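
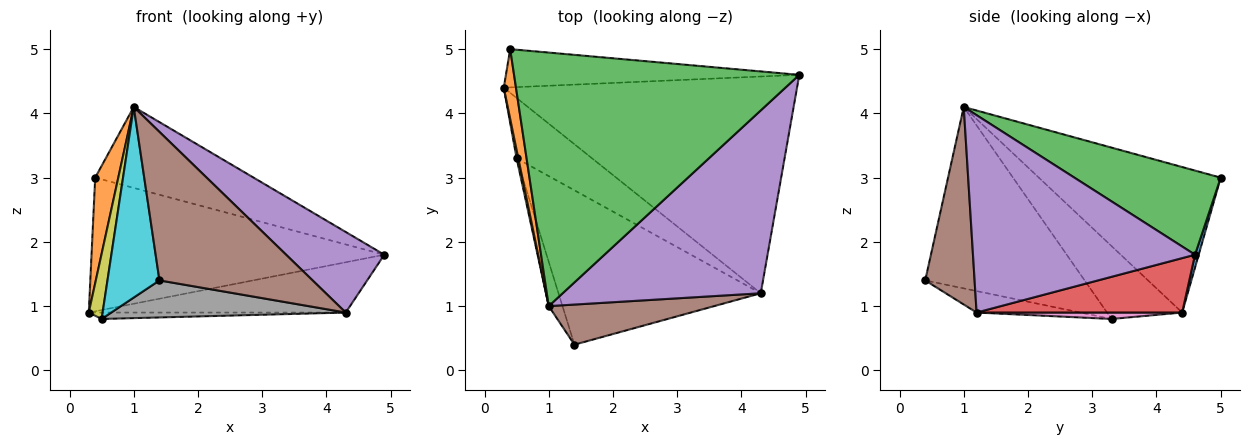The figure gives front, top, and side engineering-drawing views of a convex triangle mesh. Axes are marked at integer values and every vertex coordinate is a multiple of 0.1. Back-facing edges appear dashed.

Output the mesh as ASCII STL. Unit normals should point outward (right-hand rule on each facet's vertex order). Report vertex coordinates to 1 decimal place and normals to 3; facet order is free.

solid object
 facet normal 0.012 0.961 -0.275
  outer loop
   vertex 0.4 5.0 3.0
   vertex 4.9 4.6 1.8
   vertex 0.3 4.4 0.9
  endloop
 endfacet
 facet normal -0.989 -0.125 0.083
  outer loop
   vertex 0.4 5.0 3.0
   vertex 0.3 4.4 0.9
   vertex 1.0 1.0 4.1
  endloop
 endfacet
 facet normal 0.271 0.293 0.917
  outer loop
   vertex 0.4 5.0 3.0
   vertex 1.0 1.0 4.1
   vertex 4.9 4.6 1.8
  endloop
 endfacet
 facet normal 0.178 0.222 -0.959
  outer loop
   vertex 4.3 1.2 0.9
   vertex 0.3 4.4 0.9
   vertex 4.9 4.6 1.8
  endloop
 endfacet
 facet normal 0.674 -0.298 0.676
  outer loop
   vertex 4.3 1.2 0.9
   vertex 4.9 4.6 1.8
   vertex 1.0 1.0 4.1
  endloop
 endfacet
 facet normal 0.297 -0.922 0.249
  outer loop
   vertex 4.3 1.2 0.9
   vertex 1.0 1.0 4.1
   vertex 1.4 0.4 1.4
  endloop
 endfacet
 facet normal 0.084 0.105 -0.991
  outer loop
   vertex 0.5 3.3 0.8
   vertex 0.3 4.4 0.9
   vertex 4.3 1.2 0.9
  endloop
 endfacet
 facet normal -0.103 -0.232 -0.967
  outer loop
   vertex 0.5 3.3 0.8
   vertex 4.3 1.2 0.9
   vertex 1.4 0.4 1.4
  endloop
 endfacet
 facet normal -0.983 -0.181 0.023
  outer loop
   vertex 0.5 3.3 0.8
   vertex 1.0 1.0 4.1
   vertex 0.3 4.4 0.9
  endloop
 endfacet
 facet normal -0.948 -0.309 -0.072
  outer loop
   vertex 0.5 3.3 0.8
   vertex 1.4 0.4 1.4
   vertex 1.0 1.0 4.1
  endloop
 endfacet
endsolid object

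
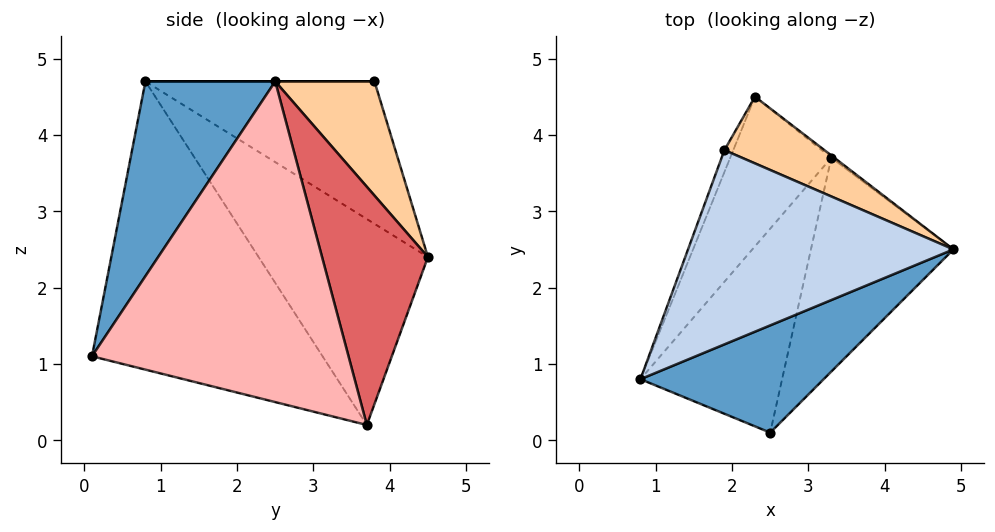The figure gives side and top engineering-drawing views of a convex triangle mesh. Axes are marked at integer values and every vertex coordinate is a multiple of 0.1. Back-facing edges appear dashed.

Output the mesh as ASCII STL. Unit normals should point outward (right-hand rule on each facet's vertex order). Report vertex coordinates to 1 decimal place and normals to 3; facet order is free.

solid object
 facet normal 0.360 -0.869 0.339
  outer loop
   vertex 2.5 0.1 1.1
   vertex 4.9 2.5 4.7
   vertex 0.8 0.8 4.7
  endloop
 endfacet
 facet normal 0.000 0.000 1.000
  outer loop
   vertex 1.9 3.8 4.7
   vertex 0.8 0.8 4.7
   vertex 4.9 2.5 4.7
  endloop
 endfacet
 facet normal -0.937 0.344 -0.058
  outer loop
   vertex 1.9 3.8 4.7
   vertex 2.3 4.5 2.4
   vertex 0.8 0.8 4.7
  endloop
 endfacet
 facet normal 0.375 0.866 0.329
  outer loop
   vertex 1.9 3.8 4.7
   vertex 4.9 2.5 4.7
   vertex 2.3 4.5 2.4
  endloop
 endfacet
 facet normal -0.894 0.090 -0.439
  outer loop
   vertex 3.3 3.7 0.2
   vertex 0.8 0.8 4.7
   vertex 2.3 4.5 2.4
  endloop
 endfacet
 facet normal -0.894 0.089 -0.439
  outer loop
   vertex 3.3 3.7 0.2
   vertex 2.5 0.1 1.1
   vertex 0.8 0.8 4.7
  endloop
 endfacet
 facet normal 0.614 0.789 -0.008
  outer loop
   vertex 3.3 3.7 0.2
   vertex 2.3 4.5 2.4
   vertex 4.9 2.5 4.7
  endloop
 endfacet
 facet normal 0.874 -0.291 -0.389
  outer loop
   vertex 3.3 3.7 0.2
   vertex 4.9 2.5 4.7
   vertex 2.5 0.1 1.1
  endloop
 endfacet
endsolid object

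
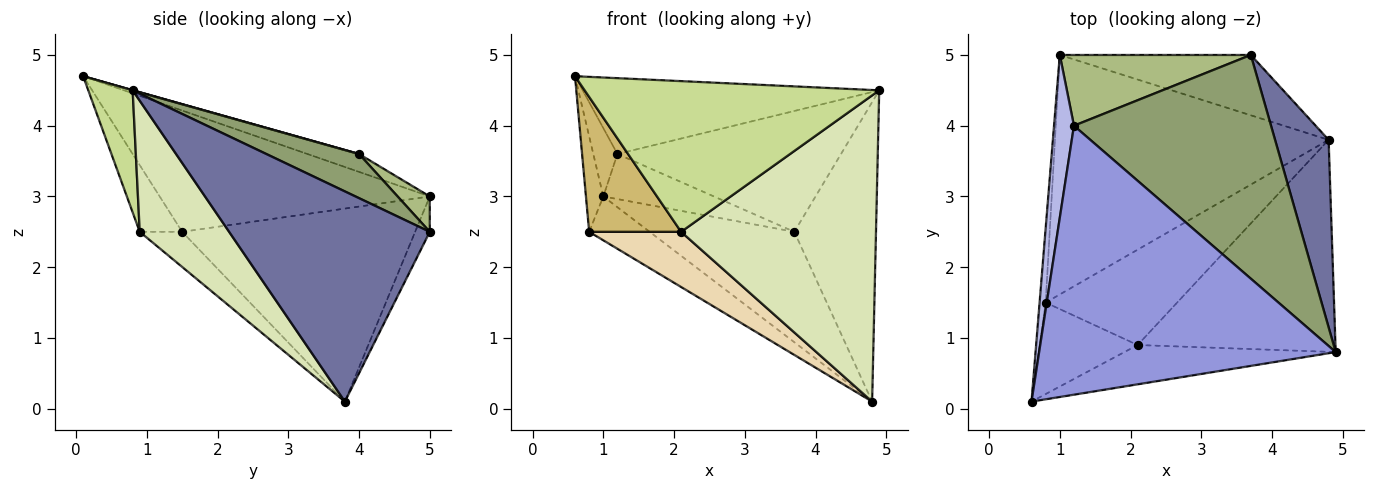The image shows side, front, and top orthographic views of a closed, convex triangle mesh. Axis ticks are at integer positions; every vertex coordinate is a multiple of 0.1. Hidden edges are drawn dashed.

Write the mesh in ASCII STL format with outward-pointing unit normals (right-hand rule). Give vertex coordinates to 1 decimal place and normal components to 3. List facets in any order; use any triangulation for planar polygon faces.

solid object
 facet normal 0.901 0.367 0.230
  outer loop
   vertex 3.7 5.0 2.5
   vertex 4.9 0.8 4.5
   vertex 4.8 3.8 0.1
  endloop
 endfacet
 facet normal -0.088 0.874 -0.478
  outer loop
   vertex 3.7 5.0 2.5
   vertex 4.8 3.8 0.1
   vertex 1.0 5.0 3.0
  endloop
 endfacet
 facet normal 0.001 0.271 0.962
  outer loop
   vertex 1.2 4.0 3.6
   vertex 0.6 0.1 4.7
   vertex 4.9 0.8 4.5
  endloop
 endfacet
 facet normal -0.638 0.298 0.710
  outer loop
   vertex 1.2 4.0 3.6
   vertex 1.0 5.0 3.0
   vertex 0.6 0.1 4.7
  endloop
 endfacet
 facet normal 0.193 0.466 0.863
  outer loop
   vertex 1.2 4.0 3.6
   vertex 4.9 0.8 4.5
   vertex 3.7 5.0 2.5
  endloop
 endfacet
 facet normal 0.154 0.531 0.833
  outer loop
   vertex 1.2 4.0 3.6
   vertex 3.7 5.0 2.5
   vertex 1.0 5.0 3.0
  endloop
 endfacet
 facet normal 0.144 -0.957 -0.250
  outer loop
   vertex 2.1 0.9 2.5
   vertex 4.9 0.8 4.5
   vertex 0.6 0.1 4.7
  endloop
 endfacet
 facet normal 0.353 -0.769 -0.533
  outer loop
   vertex 2.1 0.9 2.5
   vertex 4.8 3.8 0.1
   vertex 4.9 0.8 4.5
  endloop
 endfacet
 facet normal -0.997 0.064 -0.050
  outer loop
   vertex 0.8 1.5 2.5
   vertex 0.6 0.1 4.7
   vertex 1.0 5.0 3.0
  endloop
 endfacet
 facet normal -0.357 -0.773 -0.524
  outer loop
   vertex 0.8 1.5 2.5
   vertex 2.1 0.9 2.5
   vertex 0.6 0.1 4.7
  endloop
 endfacet
 facet normal -0.570 0.148 -0.808
  outer loop
   vertex 0.8 1.5 2.5
   vertex 1.0 5.0 3.0
   vertex 4.8 3.8 0.1
  endloop
 endfacet
 facet normal -0.225 -0.488 -0.843
  outer loop
   vertex 0.8 1.5 2.5
   vertex 4.8 3.8 0.1
   vertex 2.1 0.9 2.5
  endloop
 endfacet
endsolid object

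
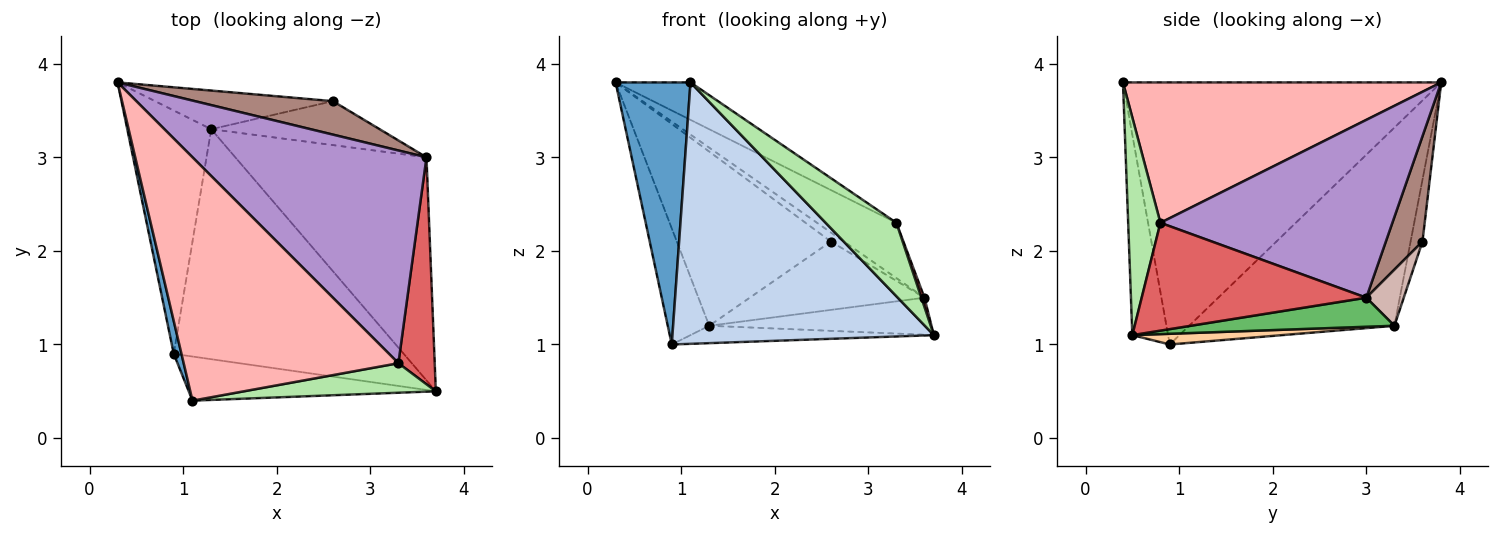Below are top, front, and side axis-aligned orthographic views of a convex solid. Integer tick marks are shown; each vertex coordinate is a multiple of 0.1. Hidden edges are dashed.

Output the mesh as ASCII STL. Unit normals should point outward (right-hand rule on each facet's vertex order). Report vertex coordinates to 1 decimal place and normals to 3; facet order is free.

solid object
 facet normal -0.973 -0.229 0.029
  outer loop
   vertex 0.9 0.9 1.0
   vertex 1.1 0.4 3.8
   vertex 0.3 3.8 3.8
  endloop
 endfacet
 facet normal -0.134 -0.977 -0.165
  outer loop
   vertex 0.9 0.9 1.0
   vertex 3.7 0.5 1.1
   vertex 1.1 0.4 3.8
  endloop
 endfacet
 facet normal -0.905 0.183 -0.383
  outer loop
   vertex 1.3 3.3 1.2
   vertex 0.9 0.9 1.0
   vertex 0.3 3.8 3.8
  endloop
 endfacet
 facet normal 0.046 0.075 -0.996
  outer loop
   vertex 1.3 3.3 1.2
   vertex 3.7 0.5 1.1
   vertex 0.9 0.9 1.0
  endloop
 endfacet
 facet normal 0.148 0.162 -0.976
  outer loop
   vertex 3.6 3.0 1.5
   vertex 3.7 0.5 1.1
   vertex 1.3 3.3 1.2
  endloop
 endfacet
 facet normal 0.390 -0.855 0.343
  outer loop
   vertex 3.3 0.8 2.3
   vertex 1.1 0.4 3.8
   vertex 3.7 0.5 1.1
  endloop
 endfacet
 facet normal 0.948 -0.013 0.319
  outer loop
   vertex 3.3 0.8 2.3
   vertex 3.7 0.5 1.1
   vertex 3.6 3.0 1.5
  endloop
 endfacet
 facet normal 0.543 0.128 0.830
  outer loop
   vertex 3.3 0.8 2.3
   vertex 0.3 3.8 3.8
   vertex 1.1 0.4 3.8
  endloop
 endfacet
 facet normal 0.593 0.203 0.780
  outer loop
   vertex 3.3 0.8 2.3
   vertex 3.6 3.0 1.5
   vertex 0.3 3.8 3.8
  endloop
 endfacet
 facet normal -0.075 0.973 -0.216
  outer loop
   vertex 2.6 3.6 2.1
   vertex 1.3 3.3 1.2
   vertex 0.3 3.8 3.8
  endloop
 endfacet
 facet normal 0.593 0.211 0.777
  outer loop
   vertex 2.6 3.6 2.1
   vertex 0.3 3.8 3.8
   vertex 3.6 3.0 1.5
  endloop
 endfacet
 facet normal 0.177 0.828 -0.532
  outer loop
   vertex 2.6 3.6 2.1
   vertex 3.6 3.0 1.5
   vertex 1.3 3.3 1.2
  endloop
 endfacet
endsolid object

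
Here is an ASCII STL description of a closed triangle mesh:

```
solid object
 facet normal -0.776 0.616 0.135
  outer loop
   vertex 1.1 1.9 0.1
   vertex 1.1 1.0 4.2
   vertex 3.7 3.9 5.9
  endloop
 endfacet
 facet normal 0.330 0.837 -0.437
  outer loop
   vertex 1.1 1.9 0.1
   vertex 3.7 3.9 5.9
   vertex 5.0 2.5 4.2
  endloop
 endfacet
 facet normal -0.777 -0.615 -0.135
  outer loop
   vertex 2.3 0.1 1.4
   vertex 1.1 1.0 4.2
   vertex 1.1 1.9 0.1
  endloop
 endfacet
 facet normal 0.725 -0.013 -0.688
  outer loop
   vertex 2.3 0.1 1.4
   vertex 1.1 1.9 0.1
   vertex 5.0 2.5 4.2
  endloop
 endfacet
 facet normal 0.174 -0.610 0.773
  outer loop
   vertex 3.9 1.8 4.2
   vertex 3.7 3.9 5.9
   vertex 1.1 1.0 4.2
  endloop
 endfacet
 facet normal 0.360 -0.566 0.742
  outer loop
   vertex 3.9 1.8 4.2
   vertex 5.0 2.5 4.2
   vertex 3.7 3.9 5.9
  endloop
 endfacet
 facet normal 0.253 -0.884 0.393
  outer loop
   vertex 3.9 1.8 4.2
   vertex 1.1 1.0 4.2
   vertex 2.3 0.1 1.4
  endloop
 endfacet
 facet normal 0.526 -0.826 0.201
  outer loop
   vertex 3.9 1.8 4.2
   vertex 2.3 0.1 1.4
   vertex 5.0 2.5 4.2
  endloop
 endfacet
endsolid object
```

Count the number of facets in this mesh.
8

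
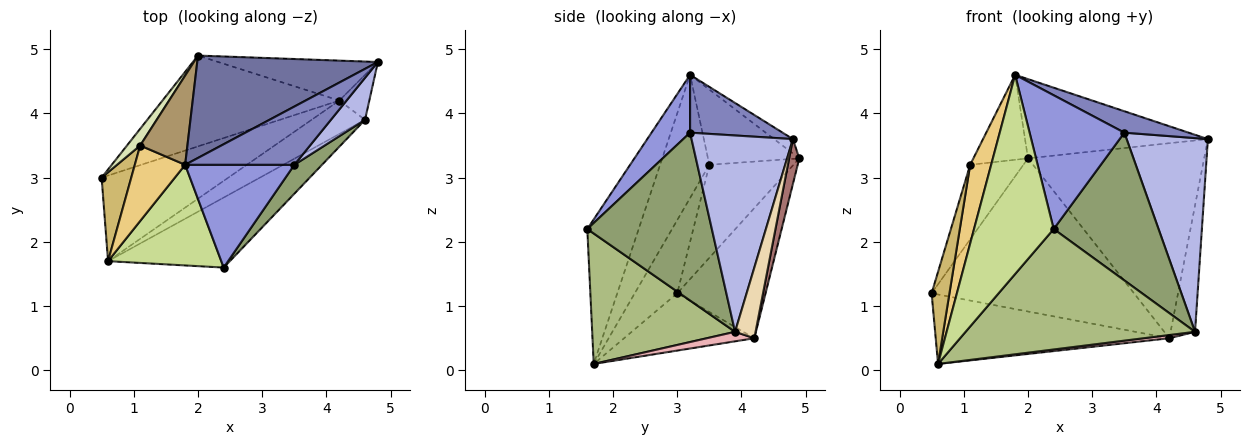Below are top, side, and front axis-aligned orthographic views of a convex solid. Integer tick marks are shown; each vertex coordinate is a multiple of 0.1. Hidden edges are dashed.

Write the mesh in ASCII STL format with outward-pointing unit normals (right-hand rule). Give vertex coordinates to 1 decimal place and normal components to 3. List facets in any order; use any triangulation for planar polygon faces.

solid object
 facet normal -0.063 0.611 0.789
  outer loop
   vertex 2.0 4.9 3.3
   vertex 1.8 3.2 4.6
   vertex 4.8 4.8 3.6
  endloop
 endfacet
 facet normal 0.445 -0.309 0.841
  outer loop
   vertex 3.5 3.2 3.7
   vertex 4.8 4.8 3.6
   vertex 1.8 3.2 4.6
  endloop
 endfacet
 facet normal 0.307 -0.755 0.580
  outer loop
   vertex 3.5 3.2 3.7
   vertex 1.8 3.2 4.6
   vertex 2.4 1.6 2.2
  endloop
 endfacet
 facet normal 0.773 -0.620 0.134
  outer loop
   vertex 3.5 3.2 3.7
   vertex 4.6 3.9 0.6
   vertex 4.8 4.8 3.6
  endloop
 endfacet
 facet normal 0.759 -0.639 0.125
  outer loop
   vertex 3.5 3.2 3.7
   vertex 2.4 1.6 2.2
   vertex 4.6 3.9 0.6
  endloop
 endfacet
 facet normal 0.474 -0.761 -0.443
  outer loop
   vertex 0.6 1.7 0.1
   vertex 4.6 3.9 0.6
   vertex 2.4 1.6 2.2
  endloop
 endfacet
 facet normal -0.499 -0.773 0.391
  outer loop
   vertex 0.6 1.7 0.1
   vertex 2.4 1.6 2.2
   vertex 1.8 3.2 4.6
  endloop
 endfacet
 facet normal -0.839 0.531 0.119
  outer loop
   vertex 1.1 3.5 3.2
   vertex 2.0 4.9 3.3
   vertex 0.5 3.0 1.2
  endloop
 endfacet
 facet normal -0.755 0.452 0.475
  outer loop
   vertex 1.1 3.5 3.2
   vertex 1.8 3.2 4.6
   vertex 2.0 4.9 3.3
  endloop
 endfacet
 facet normal -0.864 -0.362 0.350
  outer loop
   vertex 1.1 3.5 3.2
   vertex 0.5 3.0 1.2
   vertex 0.6 1.7 0.1
  endloop
 endfacet
 facet normal -0.861 -0.367 0.352
  outer loop
   vertex 1.1 3.5 3.2
   vertex 0.6 1.7 0.1
   vertex 1.8 3.2 4.6
  endloop
 endfacet
 facet normal 0.620 0.739 -0.263
  outer loop
   vertex 4.2 4.2 0.5
   vertex 4.8 4.8 3.6
   vertex 4.6 3.9 0.6
  endloop
 endfacet
 facet normal 0.056 0.978 -0.200
  outer loop
   vertex 4.2 4.2 0.5
   vertex 2.0 4.9 3.3
   vertex 4.8 4.8 3.6
  endloop
 endfacet
 facet normal -0.352 0.805 -0.477
  outer loop
   vertex 4.2 4.2 0.5
   vertex 0.5 3.0 1.2
   vertex 2.0 4.9 3.3
  endloop
 endfacet
 facet normal -0.331 0.594 -0.733
  outer loop
   vertex 4.2 4.2 0.5
   vertex 0.6 1.7 0.1
   vertex 0.5 3.0 1.2
  endloop
 endfacet
 facet normal 0.174 -0.094 -0.980
  outer loop
   vertex 4.2 4.2 0.5
   vertex 4.6 3.9 0.6
   vertex 0.6 1.7 0.1
  endloop
 endfacet
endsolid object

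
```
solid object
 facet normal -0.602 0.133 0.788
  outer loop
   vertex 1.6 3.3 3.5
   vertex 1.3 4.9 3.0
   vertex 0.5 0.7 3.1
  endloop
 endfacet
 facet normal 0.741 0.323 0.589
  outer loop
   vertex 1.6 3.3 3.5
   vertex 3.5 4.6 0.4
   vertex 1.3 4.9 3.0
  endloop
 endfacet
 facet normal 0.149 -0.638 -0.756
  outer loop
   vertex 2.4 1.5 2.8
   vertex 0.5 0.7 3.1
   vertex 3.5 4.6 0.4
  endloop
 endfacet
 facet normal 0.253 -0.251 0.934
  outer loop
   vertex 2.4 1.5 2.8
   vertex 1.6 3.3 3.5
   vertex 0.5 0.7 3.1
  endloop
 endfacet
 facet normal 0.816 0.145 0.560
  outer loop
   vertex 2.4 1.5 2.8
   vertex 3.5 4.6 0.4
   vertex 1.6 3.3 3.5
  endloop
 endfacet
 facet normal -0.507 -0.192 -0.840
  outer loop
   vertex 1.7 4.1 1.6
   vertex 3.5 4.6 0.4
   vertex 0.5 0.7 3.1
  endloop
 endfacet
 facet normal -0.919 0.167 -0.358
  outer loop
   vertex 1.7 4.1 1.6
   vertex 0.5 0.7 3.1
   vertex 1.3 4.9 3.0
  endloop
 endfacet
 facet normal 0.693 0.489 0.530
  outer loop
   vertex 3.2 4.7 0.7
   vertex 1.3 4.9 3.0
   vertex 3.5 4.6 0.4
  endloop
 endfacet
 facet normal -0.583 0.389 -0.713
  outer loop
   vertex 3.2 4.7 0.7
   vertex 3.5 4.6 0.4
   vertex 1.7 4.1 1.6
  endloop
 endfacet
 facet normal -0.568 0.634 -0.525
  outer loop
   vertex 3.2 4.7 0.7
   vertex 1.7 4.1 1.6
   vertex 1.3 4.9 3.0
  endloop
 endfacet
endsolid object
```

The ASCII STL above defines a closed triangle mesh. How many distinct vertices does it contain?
7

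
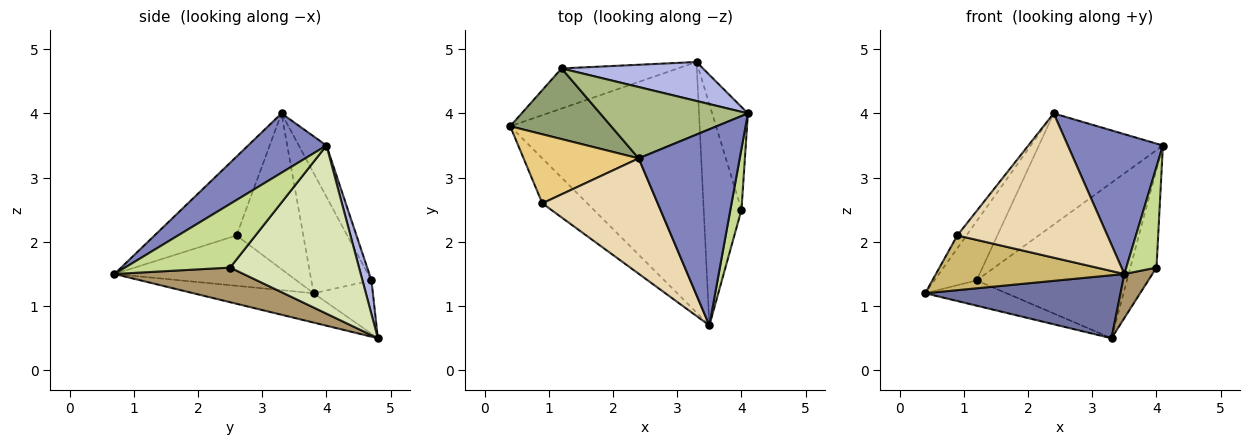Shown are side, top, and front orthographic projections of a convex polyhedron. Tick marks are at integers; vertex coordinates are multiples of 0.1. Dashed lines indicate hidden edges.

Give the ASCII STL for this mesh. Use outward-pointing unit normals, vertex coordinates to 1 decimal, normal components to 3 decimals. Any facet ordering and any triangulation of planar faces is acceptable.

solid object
 facet normal -0.148 -0.241 -0.959
  outer loop
   vertex 3.3 4.8 0.5
   vertex 3.5 0.7 1.5
   vertex 0.4 3.8 1.2
  endloop
 endfacet
 facet normal 0.432 -0.524 0.735
  outer loop
   vertex 2.4 3.3 4.0
   vertex 3.5 0.7 1.5
   vertex 4.1 4.0 3.5
  endloop
 endfacet
 facet normal -0.362 0.497 -0.789
  outer loop
   vertex 1.2 4.7 1.4
   vertex 3.3 4.8 0.5
   vertex 0.4 3.8 1.2
  endloop
 endfacet
 facet normal 0.058 0.968 0.243
  outer loop
   vertex 1.2 4.7 1.4
   vertex 4.1 4.0 3.5
   vertex 3.3 4.8 0.5
  endloop
 endfacet
 facet normal -0.674 0.474 0.566
  outer loop
   vertex 1.2 4.7 1.4
   vertex 0.4 3.8 1.2
   vertex 2.4 3.3 4.0
  endloop
 endfacet
 facet normal -0.185 0.827 0.531
  outer loop
   vertex 1.2 4.7 1.4
   vertex 2.4 3.3 4.0
   vertex 4.1 4.0 3.5
  endloop
 endfacet
 facet normal 0.948 -0.272 0.165
  outer loop
   vertex 4.0 2.5 1.6
   vertex 4.1 4.0 3.5
   vertex 3.5 0.7 1.5
  endloop
 endfacet
 facet normal 0.959 0.194 -0.204
  outer loop
   vertex 4.0 2.5 1.6
   vertex 3.3 4.8 0.5
   vertex 4.1 4.0 3.5
  endloop
 endfacet
 facet normal 0.669 -0.145 -0.729
  outer loop
   vertex 4.0 2.5 1.6
   vertex 3.5 0.7 1.5
   vertex 3.3 4.8 0.5
  endloop
 endfacet
 facet normal -0.580 -0.630 -0.517
  outer loop
   vertex 0.9 2.6 2.1
   vertex 0.4 3.8 1.2
   vertex 3.5 0.7 1.5
  endloop
 endfacet
 facet normal -0.799 0.110 0.591
  outer loop
   vertex 0.9 2.6 2.1
   vertex 2.4 3.3 4.0
   vertex 0.4 3.8 1.2
  endloop
 endfacet
 facet normal -0.392 -0.718 0.574
  outer loop
   vertex 0.9 2.6 2.1
   vertex 3.5 0.7 1.5
   vertex 2.4 3.3 4.0
  endloop
 endfacet
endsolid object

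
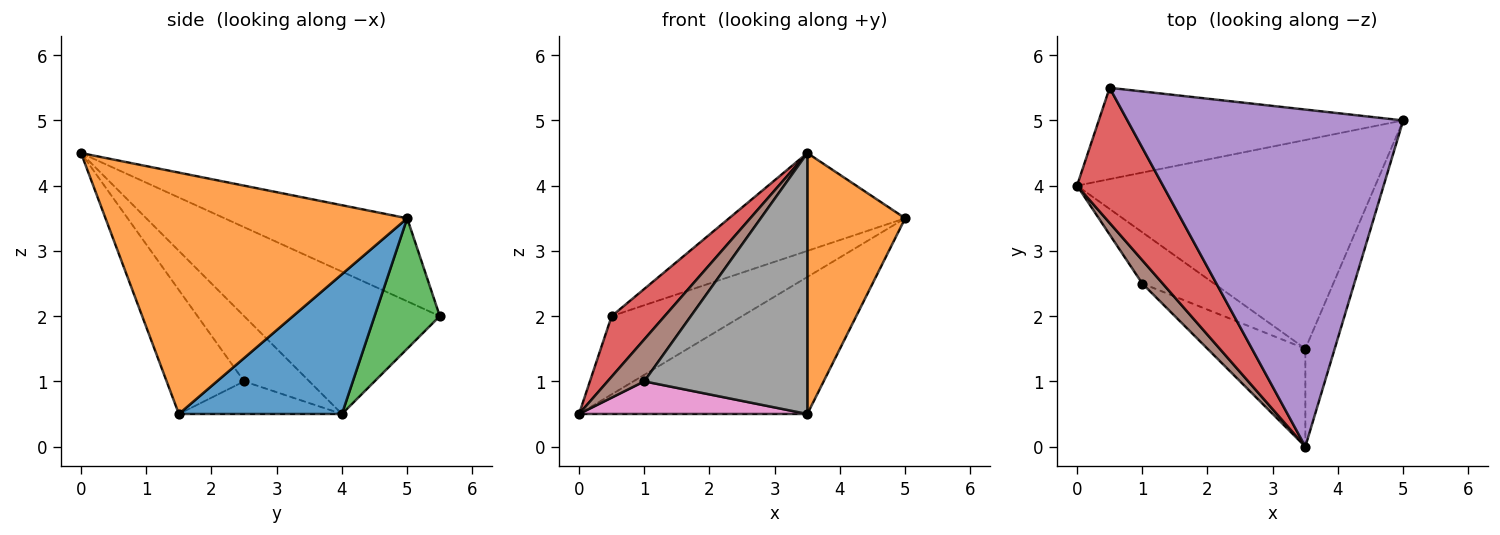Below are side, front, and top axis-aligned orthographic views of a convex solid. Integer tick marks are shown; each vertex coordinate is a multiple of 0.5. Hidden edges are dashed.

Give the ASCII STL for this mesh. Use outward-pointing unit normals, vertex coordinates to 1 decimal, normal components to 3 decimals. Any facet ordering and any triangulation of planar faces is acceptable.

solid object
 facet normal 0.365 0.511 -0.778
  outer loop
   vertex 3.5 1.5 0.5
   vertex 0.0 4.0 0.5
   vertex 5.0 5.0 3.5
  endloop
 endfacet
 facet normal 0.945 -0.306 -0.115
  outer loop
   vertex 3.5 1.5 0.5
   vertex 5.0 5.0 3.5
   vertex 3.5 0.0 4.5
  endloop
 endfacet
 facet normal 0.309 0.619 -0.722
  outer loop
   vertex 0.5 5.5 2.0
   vertex 5.0 5.0 3.5
   vertex 0.0 4.0 0.5
  endloop
 endfacet
 facet normal -0.834 -0.226 0.504
  outer loop
   vertex 0.5 5.5 2.0
   vertex 0.0 4.0 0.5
   vertex 3.5 0.0 4.5
  endloop
 endfacet
 facet normal -0.278 0.268 0.923
  outer loop
   vertex 0.5 5.5 2.0
   vertex 3.5 0.0 4.5
   vertex 5.0 5.0 3.5
  endloop
 endfacet
 facet normal -0.841 -0.473 0.263
  outer loop
   vertex 1.0 2.5 1.0
   vertex 3.5 0.0 4.5
   vertex 0.0 4.0 0.5
  endloop
 endfacet
 facet normal -0.358 -0.501 -0.788
  outer loop
   vertex 1.0 2.5 1.0
   vertex 0.0 4.0 0.5
   vertex 3.5 1.5 0.5
  endloop
 endfacet
 facet normal -0.406 -0.856 -0.321
  outer loop
   vertex 1.0 2.5 1.0
   vertex 3.5 1.5 0.5
   vertex 3.5 0.0 4.5
  endloop
 endfacet
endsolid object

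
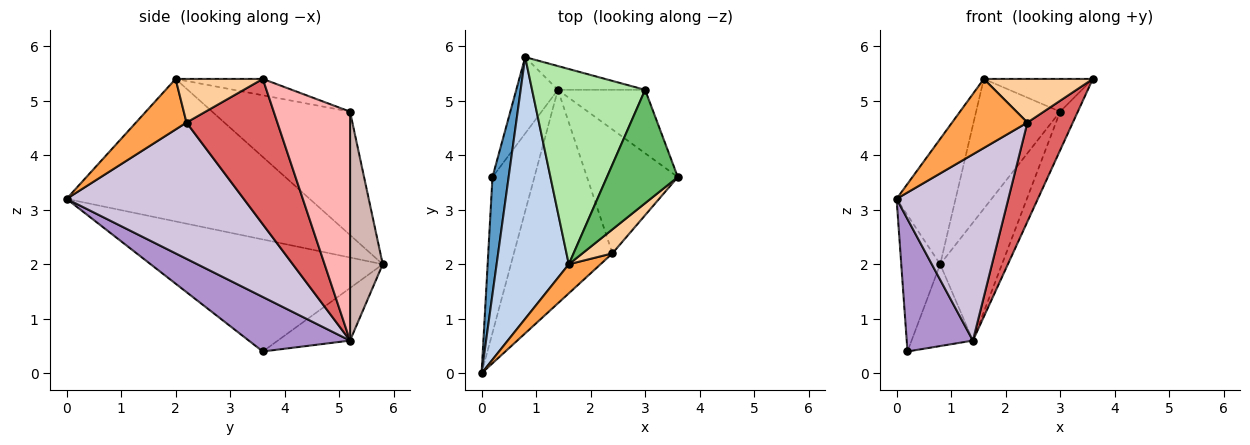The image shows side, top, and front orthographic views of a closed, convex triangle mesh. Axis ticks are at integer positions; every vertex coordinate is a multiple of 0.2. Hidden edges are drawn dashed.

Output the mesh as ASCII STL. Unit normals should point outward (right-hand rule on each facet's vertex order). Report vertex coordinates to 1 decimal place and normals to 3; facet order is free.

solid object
 facet normal -0.976 0.164 0.141
  outer loop
   vertex 0.2 3.6 0.4
   vertex 0.0 0.0 3.2
   vertex 0.8 5.8 2.0
  endloop
 endfacet
 facet normal -0.872 0.212 0.442
  outer loop
   vertex 1.6 2.0 5.4
   vertex 0.8 5.8 2.0
   vertex 0.0 0.0 3.2
  endloop
 endfacet
 facet normal 0.526 -0.784 0.330
  outer loop
   vertex 2.4 2.2 4.6
   vertex 1.6 2.0 5.4
   vertex 0.0 0.0 3.2
  endloop
 endfacet
 facet normal 0.574 -0.717 0.395
  outer loop
   vertex 2.4 2.2 4.6
   vertex 3.6 3.6 5.4
   vertex 1.6 2.0 5.4
  endloop
 endfacet
 facet normal -0.216 0.271 0.938
  outer loop
   vertex 3.0 5.2 4.8
   vertex 1.6 2.0 5.4
   vertex 3.6 3.6 5.4
  endloop
 endfacet
 facet normal -0.673 0.410 0.616
  outer loop
   vertex 3.0 5.2 4.8
   vertex 0.8 5.8 2.0
   vertex 1.6 2.0 5.4
  endloop
 endfacet
 facet normal 0.781 -0.390 -0.488
  outer loop
   vertex 1.4 5.2 0.6
   vertex 3.6 3.6 5.4
   vertex 2.4 2.2 4.6
  endloop
 endfacet
 facet normal 0.913 0.212 -0.348
  outer loop
   vertex 1.4 5.2 0.6
   vertex 3.0 5.2 4.8
   vertex 3.6 3.6 5.4
  endloop
 endfacet
 facet normal 0.704 -0.460 -0.541
  outer loop
   vertex 1.4 5.2 0.6
   vertex 0.0 0.0 3.2
   vertex 0.2 3.6 0.4
  endloop
 endfacet
 facet normal 0.722 -0.455 -0.522
  outer loop
   vertex 1.4 5.2 0.6
   vertex 2.4 2.2 4.6
   vertex 0.0 0.0 3.2
  endloop
 endfacet
 facet normal -0.652 0.554 -0.517
  outer loop
   vertex 1.4 5.2 0.6
   vertex 0.2 3.6 0.4
   vertex 0.8 5.8 2.0
  endloop
 endfacet
 facet normal 0.461 0.870 -0.175
  outer loop
   vertex 1.4 5.2 0.6
   vertex 0.8 5.8 2.0
   vertex 3.0 5.2 4.8
  endloop
 endfacet
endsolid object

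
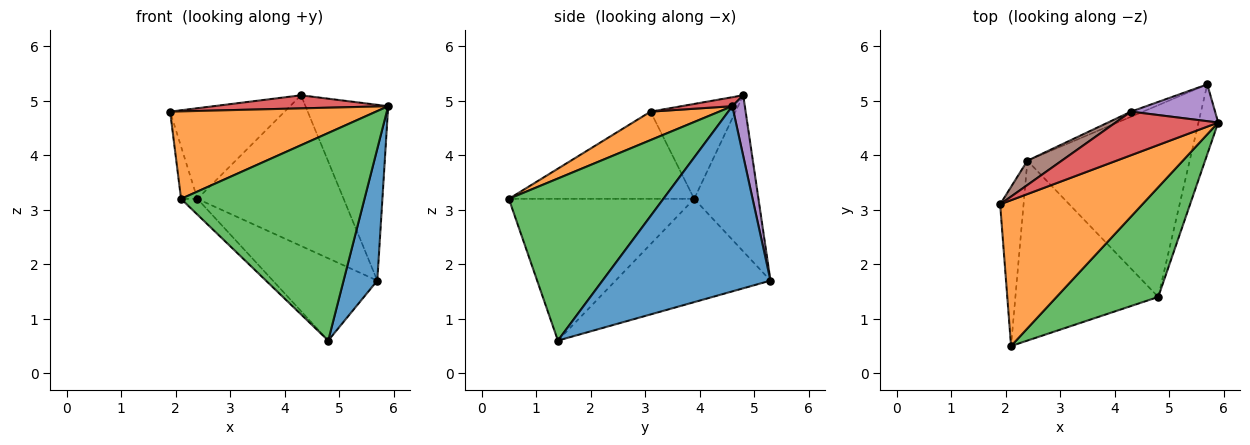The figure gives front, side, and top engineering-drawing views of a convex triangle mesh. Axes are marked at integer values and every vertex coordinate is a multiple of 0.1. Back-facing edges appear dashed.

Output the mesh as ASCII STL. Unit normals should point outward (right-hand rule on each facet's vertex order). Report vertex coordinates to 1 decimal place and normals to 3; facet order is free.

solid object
 facet normal 0.975 -0.196 -0.104
  outer loop
   vertex 5.7 5.3 1.7
   vertex 5.9 4.6 4.9
   vertex 4.8 1.4 0.6
  endloop
 endfacet
 facet normal 0.169 -0.507 0.845
  outer loop
   vertex 2.1 0.5 3.2
   vertex 5.9 4.6 4.9
   vertex 1.9 3.1 4.8
  endloop
 endfacet
 facet normal 0.597 -0.709 0.375
  outer loop
   vertex 2.1 0.5 3.2
   vertex 4.8 1.4 0.6
   vertex 5.9 4.6 4.9
  endloop
 endfacet
 facet normal 0.084 -0.286 0.954
  outer loop
   vertex 4.3 4.8 5.1
   vertex 1.9 3.1 4.8
   vertex 5.9 4.6 4.9
  endloop
 endfacet
 facet normal 0.146 0.968 0.203
  outer loop
   vertex 4.3 4.8 5.1
   vertex 5.9 4.6 4.9
   vertex 5.7 5.3 1.7
  endloop
 endfacet
 facet normal -0.582 0.785 0.211
  outer loop
   vertex 2.4 3.9 3.2
   vertex 1.9 3.1 4.8
   vertex 4.3 4.8 5.1
  endloop
 endfacet
 facet normal -0.402 0.915 -0.031
  outer loop
   vertex 2.4 3.9 3.2
   vertex 4.3 4.8 5.1
   vertex 5.7 5.3 1.7
  endloop
 endfacet
 facet normal -0.962 0.085 -0.258
  outer loop
   vertex 2.4 3.9 3.2
   vertex 2.1 0.5 3.2
   vertex 1.9 3.1 4.8
  endloop
 endfacet
 facet normal -0.505 0.340 -0.793
  outer loop
   vertex 2.4 3.9 3.2
   vertex 5.7 5.3 1.7
   vertex 4.8 1.4 0.6
  endloop
 endfacet
 facet normal -0.703 0.062 -0.709
  outer loop
   vertex 2.4 3.9 3.2
   vertex 4.8 1.4 0.6
   vertex 2.1 0.5 3.2
  endloop
 endfacet
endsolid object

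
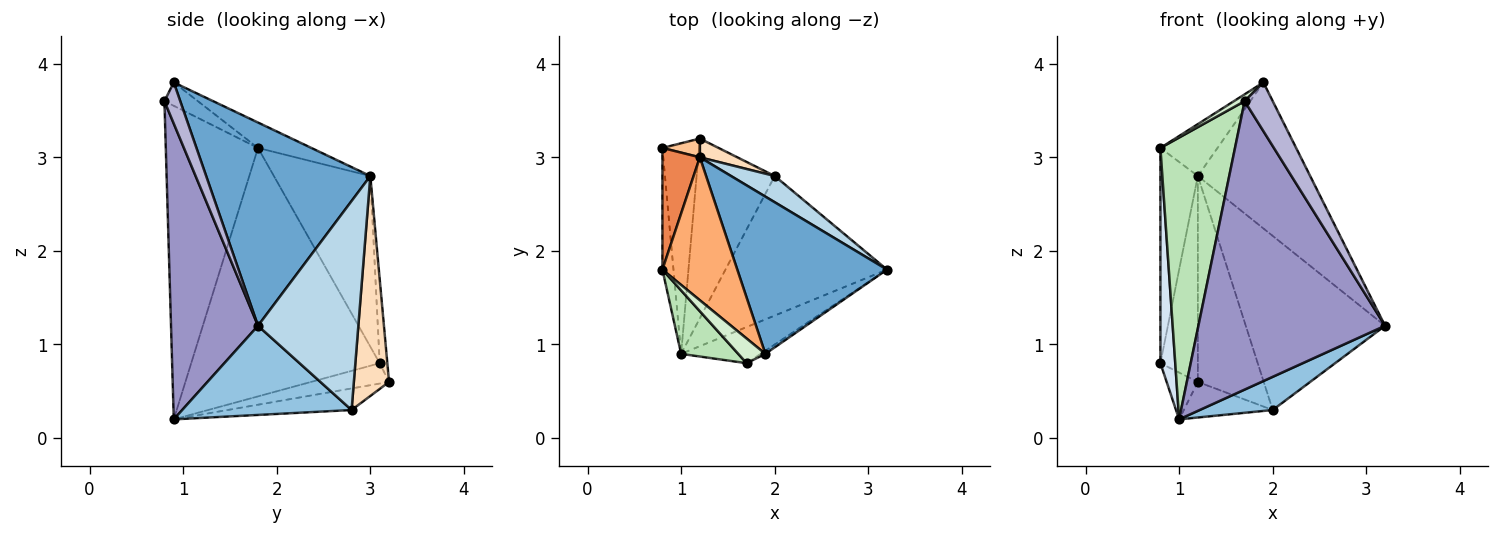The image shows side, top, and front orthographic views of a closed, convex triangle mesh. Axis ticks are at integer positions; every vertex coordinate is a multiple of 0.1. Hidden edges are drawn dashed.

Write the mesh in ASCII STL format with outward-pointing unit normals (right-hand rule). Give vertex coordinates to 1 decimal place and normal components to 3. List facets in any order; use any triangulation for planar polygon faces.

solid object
 facet normal 0.705 0.482 0.520
  outer loop
   vertex 1.2 3.0 2.8
   vertex 1.9 0.9 3.8
   vertex 3.2 1.8 1.2
  endloop
 endfacet
 facet normal 0.473 -0.204 -0.857
  outer loop
   vertex 2.0 2.8 0.3
   vertex 3.2 1.8 1.2
   vertex 1.0 0.9 0.2
  endloop
 endfacet
 facet normal 0.580 0.805 0.121
  outer loop
   vertex 2.0 2.8 0.3
   vertex 1.2 3.0 2.8
   vertex 3.2 1.8 1.2
  endloop
 endfacet
 facet normal -0.996 -0.078 -0.044
  outer loop
   vertex 0.8 1.8 3.1
   vertex 0.8 3.1 0.8
   vertex 1.0 0.9 0.2
  endloop
 endfacet
 facet normal -0.913 0.355 0.200
  outer loop
   vertex 0.8 1.8 3.1
   vertex 1.2 3.0 2.8
   vertex 0.8 3.1 0.8
  endloop
 endfacet
 facet normal -0.304 0.325 0.896
  outer loop
   vertex 0.8 1.8 3.1
   vertex 1.9 0.9 3.8
   vertex 1.2 3.0 2.8
  endloop
 endfacet
 facet normal -0.200 0.976 0.089
  outer loop
   vertex 1.2 3.2 0.6
   vertex 0.8 3.1 0.8
   vertex 1.2 3.0 2.8
  endloop
 endfacet
 facet normal 0.470 0.879 0.080
  outer loop
   vertex 1.2 3.2 0.6
   vertex 1.2 3.0 2.8
   vertex 2.0 2.8 0.3
  endloop
 endfacet
 facet normal -0.477 0.191 -0.858
  outer loop
   vertex 1.2 3.2 0.6
   vertex 1.0 0.9 0.2
   vertex 0.8 3.1 0.8
  endloop
 endfacet
 facet normal -0.261 0.187 -0.947
  outer loop
   vertex 1.2 3.2 0.6
   vertex 2.0 2.8 0.3
   vertex 1.0 0.9 0.2
  endloop
 endfacet
 facet normal -0.770 -0.623 0.140
  outer loop
   vertex 1.7 0.8 3.6
   vertex 0.8 1.8 3.1
   vertex 1.0 0.9 0.2
  endloop
 endfacet
 facet normal -0.639 -0.205 0.741
  outer loop
   vertex 1.7 0.8 3.6
   vertex 1.9 0.9 3.8
   vertex 0.8 1.8 3.1
  endloop
 endfacet
 facet normal 0.420 -0.901 -0.113
  outer loop
   vertex 1.7 0.8 3.6
   vertex 1.0 0.9 0.2
   vertex 3.2 1.8 1.2
  endloop
 endfacet
 facet normal 0.491 -0.870 -0.056
  outer loop
   vertex 1.7 0.8 3.6
   vertex 3.2 1.8 1.2
   vertex 1.9 0.9 3.8
  endloop
 endfacet
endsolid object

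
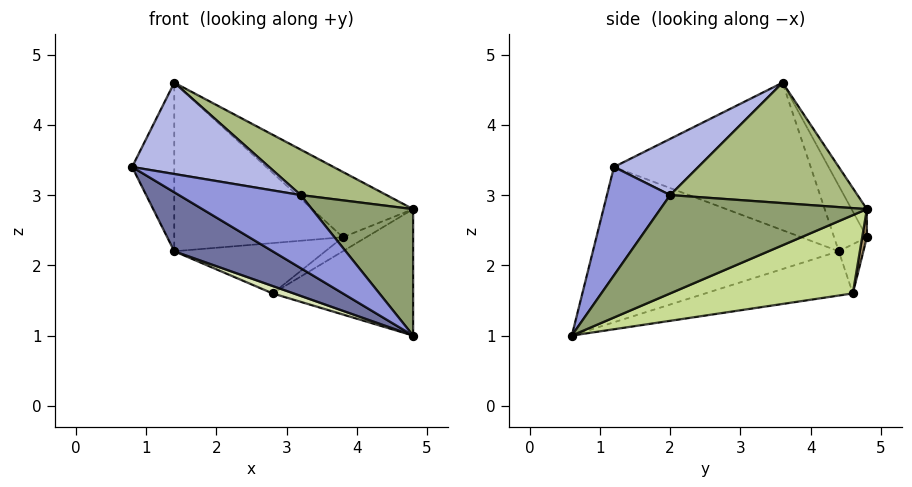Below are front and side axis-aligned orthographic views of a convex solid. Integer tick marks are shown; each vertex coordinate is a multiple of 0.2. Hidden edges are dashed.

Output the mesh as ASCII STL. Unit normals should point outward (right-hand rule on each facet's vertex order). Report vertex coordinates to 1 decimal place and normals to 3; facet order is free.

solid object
 facet normal -0.526 -0.210 -0.824
  outer loop
   vertex 1.4 4.4 2.2
   vertex 4.8 0.6 1.0
   vertex 0.8 1.2 3.4
  endloop
 endfacet
 facet normal -0.975 0.209 0.070
  outer loop
   vertex 1.4 4.4 2.2
   vertex 0.8 1.2 3.4
   vertex 1.4 3.6 4.6
  endloop
 endfacet
 facet normal 0.327 -0.631 0.704
  outer loop
   vertex 3.2 2.0 3.0
   vertex 0.8 1.2 3.4
   vertex 4.8 0.6 1.0
  endloop
 endfacet
 facet normal 0.299 -0.485 0.822
  outer loop
   vertex 3.2 2.0 3.0
   vertex 1.4 3.6 4.6
   vertex 0.8 1.2 3.4
  endloop
 endfacet
 facet normal 0.627 -0.307 0.716
  outer loop
   vertex 3.2 2.0 3.0
   vertex 4.8 0.6 1.0
   vertex 4.8 4.8 2.8
  endloop
 endfacet
 facet normal 0.519 -0.238 0.821
  outer loop
   vertex 3.2 2.0 3.0
   vertex 4.8 4.8 2.8
   vertex 1.4 3.6 4.6
  endloop
 endfacet
 facet normal 0.456 0.351 -0.818
  outer loop
   vertex 2.8 4.6 1.6
   vertex 4.8 4.8 2.8
   vertex 4.8 0.6 1.0
  endloop
 endfacet
 facet normal -0.387 -0.055 -0.921
  outer loop
   vertex 2.8 4.6 1.6
   vertex 4.8 0.6 1.0
   vertex 1.4 4.4 2.2
  endloop
 endfacet
 facet normal 0.176 0.880 -0.440
  outer loop
   vertex 3.8 4.8 2.4
   vertex 4.8 4.8 2.8
   vertex 2.8 4.6 1.6
  endloop
 endfacet
 facet normal -0.161 0.986 -0.046
  outer loop
   vertex 3.8 4.8 2.4
   vertex 2.8 4.6 1.6
   vertex 1.4 4.4 2.2
  endloop
 endfacet
 facet normal -0.141 0.926 0.351
  outer loop
   vertex 3.8 4.8 2.4
   vertex 1.4 3.6 4.6
   vertex 4.8 4.8 2.8
  endloop
 endfacet
 facet normal -0.181 0.933 0.311
  outer loop
   vertex 3.8 4.8 2.4
   vertex 1.4 4.4 2.2
   vertex 1.4 3.6 4.6
  endloop
 endfacet
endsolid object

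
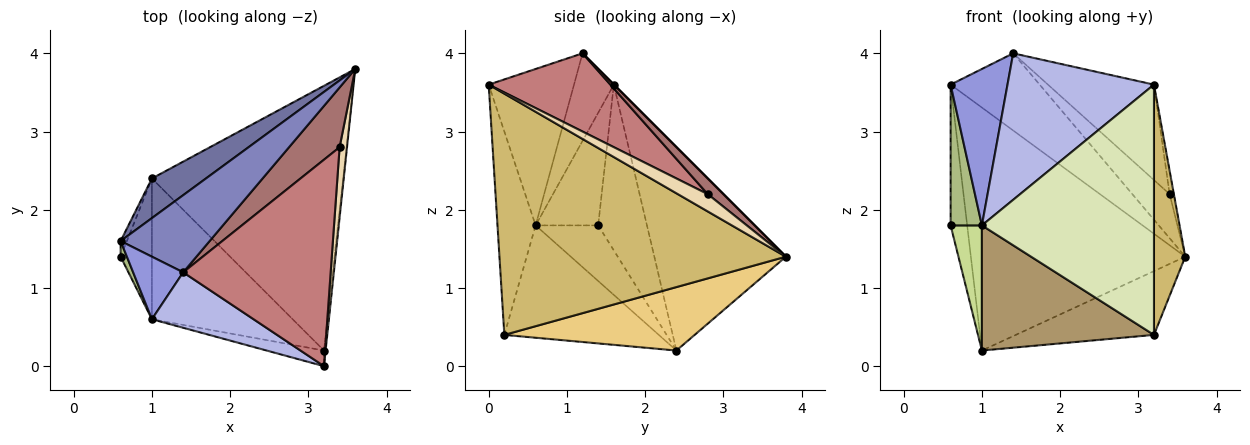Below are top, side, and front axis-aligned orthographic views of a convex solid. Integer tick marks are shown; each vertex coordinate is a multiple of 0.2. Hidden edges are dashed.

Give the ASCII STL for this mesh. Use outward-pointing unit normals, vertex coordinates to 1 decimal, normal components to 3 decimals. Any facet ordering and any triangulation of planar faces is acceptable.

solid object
 facet normal -0.518 0.844 0.138
  outer loop
   vertex 1.0 2.4 0.2
   vertex 0.6 1.6 3.6
   vertex 3.6 3.8 1.4
  endloop
 endfacet
 facet normal 0.000 0.707 0.707
  outer loop
   vertex 1.4 1.2 4.0
   vertex 3.6 3.8 1.4
   vertex 0.6 1.6 3.6
  endloop
 endfacet
 facet normal -0.545 -0.778 0.311
  outer loop
   vertex 1.4 1.2 4.0
   vertex 0.6 1.6 3.6
   vertex 1.0 0.6 1.8
  endloop
 endfacet
 facet normal -0.478 -0.821 0.311
  outer loop
   vertex 1.4 1.2 4.0
   vertex 1.0 0.6 1.8
   vertex 3.2 0.0 3.6
  endloop
 endfacet
 facet normal -0.946 0.321 -0.036
  outer loop
   vertex 0.6 1.4 1.8
   vertex 0.6 1.6 3.6
   vertex 1.0 2.4 0.2
  endloop
 endfacet
 facet normal -0.893 -0.447 0.050
  outer loop
   vertex 0.6 1.4 1.8
   vertex 1.0 0.6 1.8
   vertex 0.6 1.6 3.6
  endloop
 endfacet
 facet normal -0.799 -0.400 -0.449
  outer loop
   vertex 0.6 1.4 1.8
   vertex 1.0 2.4 0.2
   vertex 1.0 0.6 1.8
  endloop
 endfacet
 facet normal -0.216 -0.975 -0.061
  outer loop
   vertex 3.2 0.2 0.4
   vertex 3.2 0.0 3.6
   vertex 1.0 0.6 1.8
  endloop
 endfacet
 facet normal -0.512 -0.571 -0.642
  outer loop
   vertex 3.2 0.2 0.4
   vertex 1.0 0.6 1.8
   vertex 1.0 2.4 0.2
  endloop
 endfacet
 facet normal 0.994 -0.109 -0.007
  outer loop
   vertex 3.2 0.2 0.4
   vertex 3.6 3.8 1.4
   vertex 3.2 0.0 3.6
  endloop
 endfacet
 facet normal 0.307 0.223 -0.925
  outer loop
   vertex 3.2 0.2 0.4
   vertex 1.0 2.4 0.2
   vertex 3.6 3.8 1.4
  endloop
 endfacet
 facet normal 0.911 0.130 0.391
  outer loop
   vertex 3.4 2.8 2.2
   vertex 3.2 0.0 3.6
   vertex 3.6 3.8 1.4
  endloop
 endfacet
 facet normal 0.242 0.576 0.781
  outer loop
   vertex 3.4 2.8 2.2
   vertex 3.6 3.8 1.4
   vertex 1.4 1.2 4.0
  endloop
 endfacet
 facet normal 0.434 0.378 0.818
  outer loop
   vertex 3.4 2.8 2.2
   vertex 1.4 1.2 4.0
   vertex 3.2 0.0 3.6
  endloop
 endfacet
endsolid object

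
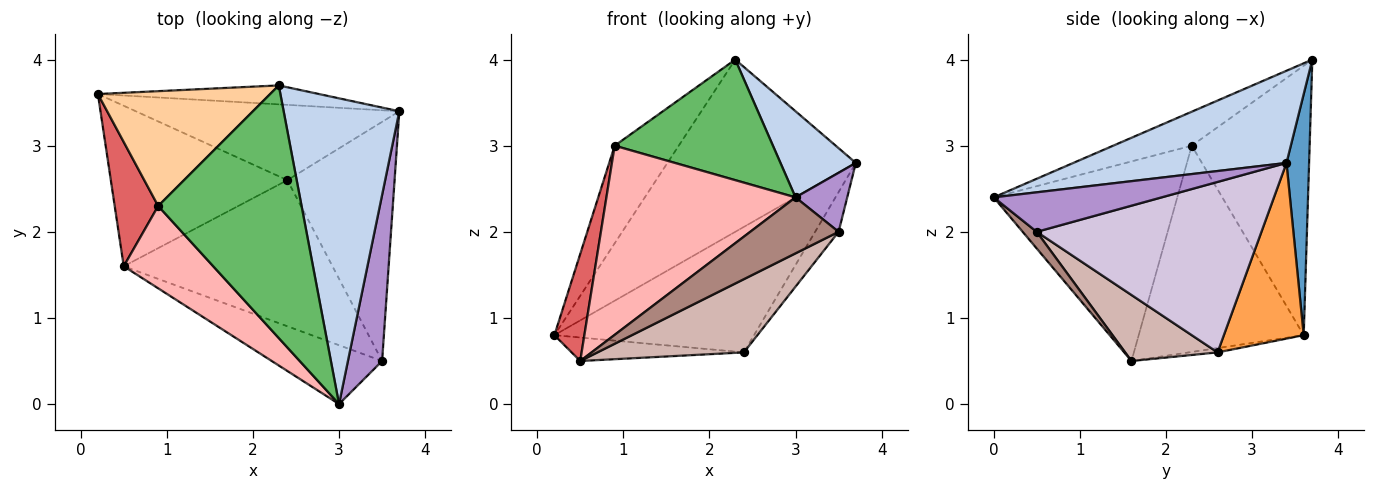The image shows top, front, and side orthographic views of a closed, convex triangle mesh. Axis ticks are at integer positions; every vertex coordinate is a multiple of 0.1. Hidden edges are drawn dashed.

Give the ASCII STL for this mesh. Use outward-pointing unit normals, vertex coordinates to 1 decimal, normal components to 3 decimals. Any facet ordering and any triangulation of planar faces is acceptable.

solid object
 facet normal 0.118 0.987 -0.109
  outer loop
   vertex 2.3 3.7 4.0
   vertex 3.7 3.4 2.8
   vertex 0.2 3.6 0.8
  endloop
 endfacet
 facet normal 0.609 -0.215 0.764
  outer loop
   vertex 2.3 3.7 4.0
   vertex 3.0 0.0 2.4
   vertex 3.7 3.4 2.8
  endloop
 endfacet
 facet normal 0.324 0.811 -0.487
  outer loop
   vertex 2.4 2.6 0.6
   vertex 0.2 3.6 0.8
   vertex 3.7 3.4 2.8
  endloop
 endfacet
 facet normal -0.766 0.416 0.490
  outer loop
   vertex 0.9 2.3 3.0
   vertex 2.3 3.7 4.0
   vertex 0.2 3.6 0.8
  endloop
 endfacet
 facet normal -0.209 -0.421 0.883
  outer loop
   vertex 0.9 2.3 3.0
   vertex 3.0 0.0 2.4
   vertex 2.3 3.7 4.0
  endloop
 endfacet
 facet normal -0.024 0.145 -0.989
  outer loop
   vertex 0.5 1.6 0.5
   vertex 0.2 3.6 0.8
   vertex 2.4 2.6 0.6
  endloop
 endfacet
 facet normal -0.963 -0.175 0.203
  outer loop
   vertex 0.5 1.6 0.5
   vertex 0.9 2.3 3.0
   vertex 0.2 3.6 0.8
  endloop
 endfacet
 facet normal -0.665 -0.685 0.298
  outer loop
   vertex 0.5 1.6 0.5
   vertex 3.0 0.0 2.4
   vertex 0.9 2.3 3.0
  endloop
 endfacet
 facet normal 0.736 -0.227 0.637
  outer loop
   vertex 3.5 0.5 2.0
   vertex 3.7 3.4 2.8
   vertex 3.0 0.0 2.4
  endloop
 endfacet
 facet normal 0.843 0.088 -0.530
  outer loop
   vertex 3.5 0.5 2.0
   vertex 2.4 2.6 0.6
   vertex 3.7 3.4 2.8
  endloop
 endfacet
 facet normal 0.109 -0.685 -0.720
  outer loop
   vertex 3.5 0.5 2.0
   vertex 3.0 0.0 2.4
   vertex 0.5 1.6 0.5
  endloop
 endfacet
 facet normal 0.272 -0.431 -0.860
  outer loop
   vertex 3.5 0.5 2.0
   vertex 0.5 1.6 0.5
   vertex 2.4 2.6 0.6
  endloop
 endfacet
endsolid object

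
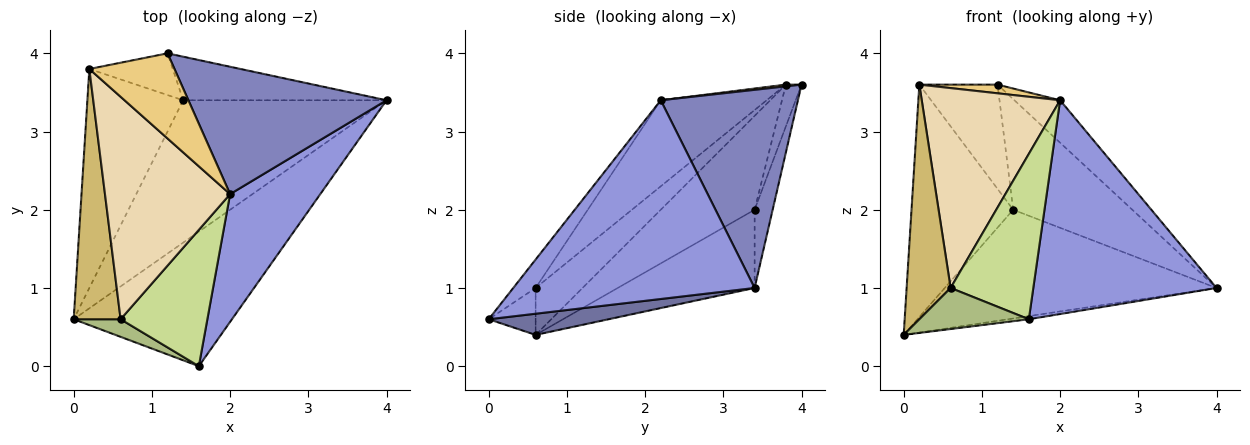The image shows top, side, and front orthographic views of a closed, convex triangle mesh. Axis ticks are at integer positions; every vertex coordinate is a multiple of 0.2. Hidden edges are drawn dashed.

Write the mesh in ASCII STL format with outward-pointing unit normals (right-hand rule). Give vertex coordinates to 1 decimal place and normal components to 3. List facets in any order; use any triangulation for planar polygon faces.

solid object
 facet normal 0.133 0.023 -0.991
  outer loop
   vertex 1.6 0.0 0.6
   vertex 0.0 0.6 0.4
   vertex 4.0 3.4 1.0
  endloop
 endfacet
 facet normal 0.688 0.229 0.688
  outer loop
   vertex 2.0 2.2 3.4
   vertex 4.0 3.4 1.0
   vertex 1.2 4.0 3.6
  endloop
 endfacet
 facet normal 0.749 -0.569 0.340
  outer loop
   vertex 2.0 2.2 3.4
   vertex 1.6 0.0 0.6
   vertex 4.0 3.4 1.0
  endloop
 endfacet
 facet normal -0.292 0.580 -0.760
  outer loop
   vertex 1.4 3.4 2.0
   vertex 4.0 3.4 1.0
   vertex 0.0 0.6 0.4
  endloop
 endfacet
 facet normal -0.140 0.921 -0.363
  outer loop
   vertex 1.4 3.4 2.0
   vertex 1.2 4.0 3.6
   vertex 4.0 3.4 1.0
  endloop
 endfacet
 facet normal -0.367 -0.855 0.367
  outer loop
   vertex 0.6 0.6 1.0
   vertex 0.0 0.6 0.4
   vertex 1.6 0.0 0.6
  endloop
 endfacet
 facet normal -0.204 -0.755 0.623
  outer loop
   vertex 0.6 0.6 1.0
   vertex 1.6 0.0 0.6
   vertex 2.0 2.2 3.4
  endloop
 endfacet
 facet normal -0.558 0.604 -0.569
  outer loop
   vertex 0.2 3.8 3.6
   vertex 1.4 3.4 2.0
   vertex 0.0 0.6 0.4
  endloop
 endfacet
 facet normal -0.183 0.913 -0.365
  outer loop
   vertex 0.2 3.8 3.6
   vertex 1.2 4.0 3.6
   vertex 1.4 3.4 2.0
  endloop
 endfacet
 facet normal -0.589 -0.553 0.589
  outer loop
   vertex 0.2 3.8 3.6
   vertex 0.0 0.6 0.4
   vertex 0.6 0.6 1.0
  endloop
 endfacet
 facet normal 0.020 -0.101 0.995
  outer loop
   vertex 0.2 3.8 3.6
   vertex 2.0 2.2 3.4
   vertex 1.2 4.0 3.6
  endloop
 endfacet
 facet normal -0.455 -0.595 0.662
  outer loop
   vertex 0.2 3.8 3.6
   vertex 0.6 0.6 1.0
   vertex 2.0 2.2 3.4
  endloop
 endfacet
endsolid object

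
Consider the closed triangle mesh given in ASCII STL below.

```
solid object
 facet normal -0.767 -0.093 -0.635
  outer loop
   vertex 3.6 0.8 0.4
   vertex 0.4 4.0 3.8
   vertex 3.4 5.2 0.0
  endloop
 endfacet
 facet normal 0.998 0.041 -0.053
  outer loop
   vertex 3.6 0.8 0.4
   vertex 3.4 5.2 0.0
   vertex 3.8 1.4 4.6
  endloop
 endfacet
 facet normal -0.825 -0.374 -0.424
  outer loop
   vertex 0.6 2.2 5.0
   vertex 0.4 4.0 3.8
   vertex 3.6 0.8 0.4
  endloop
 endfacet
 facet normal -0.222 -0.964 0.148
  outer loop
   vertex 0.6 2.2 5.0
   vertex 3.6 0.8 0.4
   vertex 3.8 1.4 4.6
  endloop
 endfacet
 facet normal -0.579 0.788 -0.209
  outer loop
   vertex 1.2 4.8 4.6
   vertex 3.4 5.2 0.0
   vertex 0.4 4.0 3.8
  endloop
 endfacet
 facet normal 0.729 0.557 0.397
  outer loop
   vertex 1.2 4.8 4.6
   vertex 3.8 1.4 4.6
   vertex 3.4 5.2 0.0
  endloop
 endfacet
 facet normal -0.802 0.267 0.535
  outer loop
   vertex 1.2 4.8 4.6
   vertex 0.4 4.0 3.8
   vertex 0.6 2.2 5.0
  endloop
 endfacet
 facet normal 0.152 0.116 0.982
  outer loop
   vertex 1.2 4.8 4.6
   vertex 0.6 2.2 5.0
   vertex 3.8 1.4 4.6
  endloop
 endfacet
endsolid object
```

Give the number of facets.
8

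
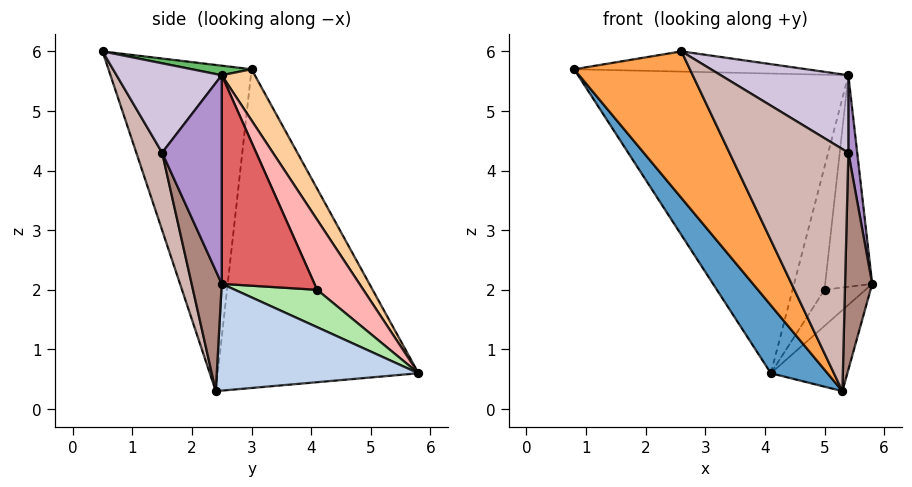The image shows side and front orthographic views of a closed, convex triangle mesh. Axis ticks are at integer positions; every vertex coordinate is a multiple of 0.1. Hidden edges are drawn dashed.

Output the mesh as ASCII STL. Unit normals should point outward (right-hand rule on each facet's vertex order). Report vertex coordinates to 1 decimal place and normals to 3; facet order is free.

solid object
 facet normal -0.762 -0.215 -0.611
  outer loop
   vertex 5.3 2.4 0.3
   vertex 0.8 3.0 5.7
   vertex 4.1 5.8 0.6
  endloop
 endfacet
 facet normal 0.901 0.342 -0.269
  outer loop
   vertex 5.3 2.4 0.3
   vertex 4.1 5.8 0.6
   vertex 5.8 2.5 2.1
  endloop
 endfacet
 facet normal -0.673 -0.545 -0.500
  outer loop
   vertex 2.6 0.5 6.0
   vertex 0.8 3.0 5.7
   vertex 5.3 2.4 0.3
  endloop
 endfacet
 facet normal 0.103 0.842 0.529
  outer loop
   vertex 5.4 2.5 5.6
   vertex 4.1 5.8 0.6
   vertex 0.8 3.0 5.7
  endloop
 endfacet
 facet normal 0.037 0.146 0.989
  outer loop
   vertex 5.4 2.5 5.6
   vertex 0.8 3.0 5.7
   vertex 2.6 0.5 6.0
  endloop
 endfacet
 facet normal 0.895 0.445 -0.035
  outer loop
   vertex 5.0 4.1 2.0
   vertex 5.8 2.5 2.1
   vertex 4.1 5.8 0.6
  endloop
 endfacet
 facet normal 0.887 0.450 0.101
  outer loop
   vertex 5.0 4.1 2.0
   vertex 5.4 2.5 5.6
   vertex 5.8 2.5 2.1
  endloop
 endfacet
 facet normal 0.812 0.561 0.159
  outer loop
   vertex 5.0 4.1 2.0
   vertex 4.1 5.8 0.6
   vertex 5.4 2.5 5.6
  endloop
 endfacet
 facet normal 0.983 -0.146 0.112
  outer loop
   vertex 5.4 1.5 4.3
   vertex 5.8 2.5 2.1
   vertex 5.4 2.5 5.6
  endloop
 endfacet
 facet normal 0.547 -0.664 0.510
  outer loop
   vertex 5.4 1.5 4.3
   vertex 5.4 2.5 5.6
   vertex 2.6 0.5 6.0
  endloop
 endfacet
 facet normal 0.733 -0.660 -0.167
  outer loop
   vertex 5.4 1.5 4.3
   vertex 5.3 2.4 0.3
   vertex 5.8 2.5 2.1
  endloop
 endfacet
 facet normal 0.207 -0.953 -0.220
  outer loop
   vertex 5.4 1.5 4.3
   vertex 2.6 0.5 6.0
   vertex 5.3 2.4 0.3
  endloop
 endfacet
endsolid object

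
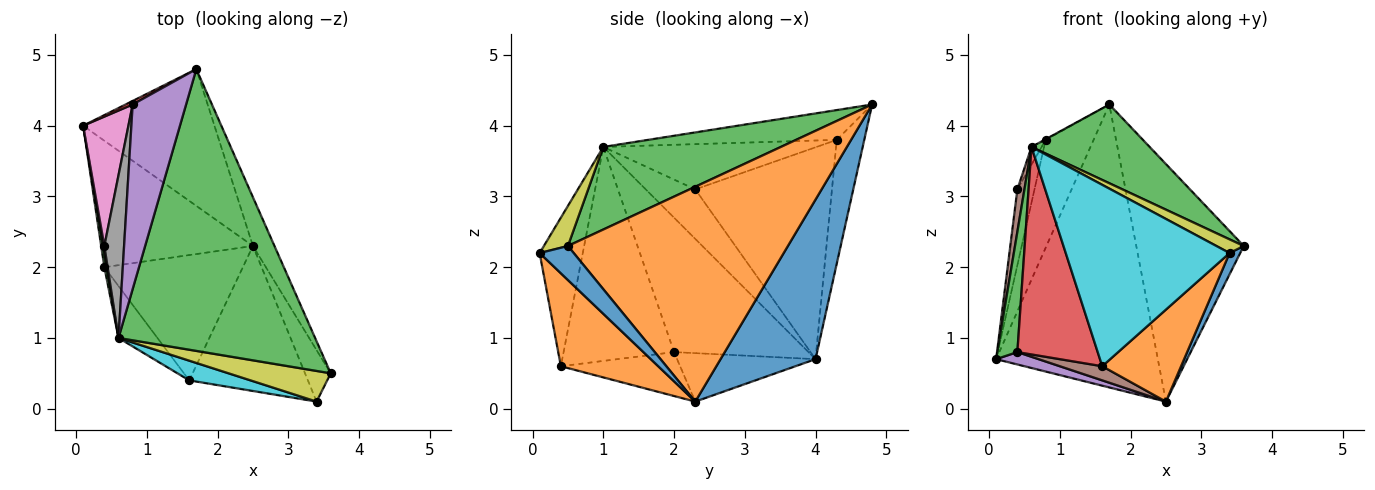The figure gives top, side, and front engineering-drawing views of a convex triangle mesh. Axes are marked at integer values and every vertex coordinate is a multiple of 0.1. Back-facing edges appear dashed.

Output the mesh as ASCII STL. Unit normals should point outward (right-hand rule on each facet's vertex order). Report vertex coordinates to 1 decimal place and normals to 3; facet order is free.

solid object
 facet normal 0.468 0.796 -0.385
  outer loop
   vertex 2.5 2.3 0.1
   vertex 0.1 4.0 0.7
   vertex 1.7 4.8 4.3
  endloop
 endfacet
 facet normal 0.895 0.437 -0.090
  outer loop
   vertex 2.5 2.3 0.1
   vertex 1.7 4.8 4.3
   vertex 3.6 0.5 2.3
  endloop
 endfacet
 facet normal 0.375 -0.250 0.893
  outer loop
   vertex 0.6 1.0 3.7
   vertex 3.6 0.5 2.3
   vertex 1.7 4.8 4.3
  endloop
 endfacet
 facet normal -0.497 0.867 0.028
  outer loop
   vertex 0.8 4.3 3.8
   vertex 1.7 4.8 4.3
   vertex 0.1 4.0 0.7
  endloop
 endfacet
 facet normal -0.487 0.003 0.873
  outer loop
   vertex 0.8 4.3 3.8
   vertex 0.6 1.0 3.7
   vertex 1.7 4.8 4.3
  endloop
 endfacet
 facet normal -0.990 -0.141 0.024
  outer loop
   vertex 0.4 2.3 3.1
   vertex 0.1 4.0 0.7
   vertex 0.6 1.0 3.7
  endloop
 endfacet
 facet normal -0.971 0.122 0.207
  outer loop
   vertex 0.4 2.3 3.1
   vertex 0.8 4.3 3.8
   vertex 0.1 4.0 0.7
  endloop
 endfacet
 facet normal -0.916 0.043 0.399
  outer loop
   vertex 0.4 2.3 3.1
   vertex 0.6 1.0 3.7
   vertex 0.8 4.3 3.8
  endloop
 endfacet
 facet normal 0.337 -0.384 0.860
  outer loop
   vertex 3.4 0.1 2.2
   vertex 3.6 0.5 2.3
   vertex 0.6 1.0 3.7
  endloop
 endfacet
 facet normal -0.253 -0.962 0.104
  outer loop
   vertex 3.4 0.1 2.2
   vertex 0.6 1.0 3.7
   vertex 1.6 0.4 0.6
  endloop
 endfacet
 facet normal 0.775 -0.241 -0.585
  outer loop
   vertex 3.4 0.1 2.2
   vertex 2.5 2.3 0.1
   vertex 3.6 0.5 2.3
  endloop
 endfacet
 facet normal 0.552 -0.447 -0.704
  outer loop
   vertex 3.4 0.1 2.2
   vertex 1.6 0.4 0.6
   vertex 2.5 2.3 0.1
  endloop
 endfacet
 facet normal -0.989 -0.147 0.017
  outer loop
   vertex 0.4 2.0 0.8
   vertex 0.6 1.0 3.7
   vertex 0.1 4.0 0.7
  endloop
 endfacet
 facet normal -0.800 -0.582 -0.145
  outer loop
   vertex 0.4 2.0 0.8
   vertex 1.6 0.4 0.6
   vertex 0.6 1.0 3.7
  endloop
 endfacet
 facet normal -0.303 -0.093 -0.948
  outer loop
   vertex 0.4 2.0 0.8
   vertex 0.1 4.0 0.7
   vertex 2.5 2.3 0.1
  endloop
 endfacet
 facet normal -0.301 -0.107 -0.948
  outer loop
   vertex 0.4 2.0 0.8
   vertex 2.5 2.3 0.1
   vertex 1.6 0.4 0.6
  endloop
 endfacet
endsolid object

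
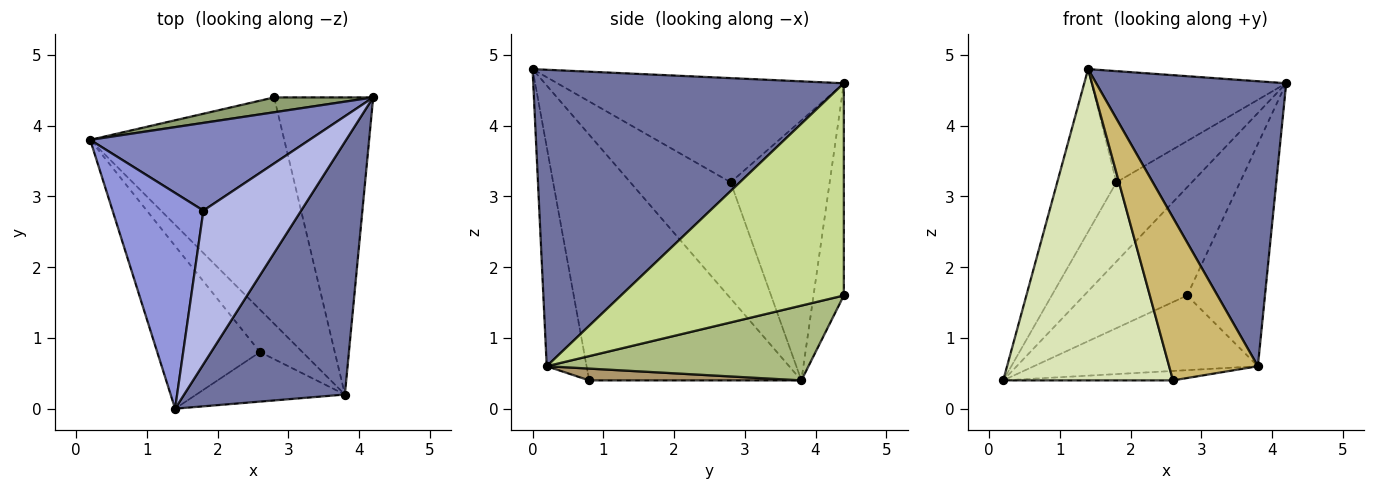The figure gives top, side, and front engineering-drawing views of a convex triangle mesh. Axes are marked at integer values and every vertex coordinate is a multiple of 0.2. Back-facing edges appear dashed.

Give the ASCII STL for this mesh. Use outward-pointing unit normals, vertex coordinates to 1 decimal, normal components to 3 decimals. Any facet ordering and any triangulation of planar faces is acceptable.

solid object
 facet normal 0.774 -0.474 0.420
  outer loop
   vertex 3.8 0.2 0.6
   vertex 4.2 4.4 4.6
   vertex 1.4 0.0 4.8
  endloop
 endfacet
 facet normal -0.661 0.503 0.557
  outer loop
   vertex 1.8 2.8 3.2
   vertex 4.2 4.4 4.6
   vertex 0.2 3.8 0.4
  endloop
 endfacet
 facet normal -0.714 0.421 0.559
  outer loop
   vertex 1.8 2.8 3.2
   vertex 0.2 3.8 0.4
   vertex 1.4 0.0 4.8
  endloop
 endfacet
 facet normal -0.654 0.444 0.613
  outer loop
   vertex 1.8 2.8 3.2
   vertex 1.4 0.0 4.8
   vertex 4.2 4.4 4.6
  endloop
 endfacet
 facet normal -0.280 0.951 0.131
  outer loop
   vertex 2.8 4.4 1.6
   vertex 0.2 3.8 0.4
   vertex 4.2 4.4 4.6
  endloop
 endfacet
 facet normal 0.344 0.294 -0.892
  outer loop
   vertex 2.8 4.4 1.6
   vertex 3.8 0.2 0.6
   vertex 0.2 3.8 0.4
  endloop
 endfacet
 facet normal 0.864 0.302 -0.403
  outer loop
   vertex 2.8 4.4 1.6
   vertex 4.2 4.4 4.6
   vertex 3.8 0.2 0.6
  endloop
 endfacet
 facet normal -0.742 -0.594 -0.310
  outer loop
   vertex 2.6 0.8 0.4
   vertex 1.4 0.0 4.8
   vertex 0.2 3.8 0.4
  endloop
 endfacet
 facet normal 0.262 0.209 -0.942
  outer loop
   vertex 2.6 0.8 0.4
   vertex 0.2 3.8 0.4
   vertex 3.8 0.2 0.6
  endloop
 endfacet
 facet normal -0.395 -0.879 -0.267
  outer loop
   vertex 2.6 0.8 0.4
   vertex 3.8 0.2 0.6
   vertex 1.4 0.0 4.8
  endloop
 endfacet
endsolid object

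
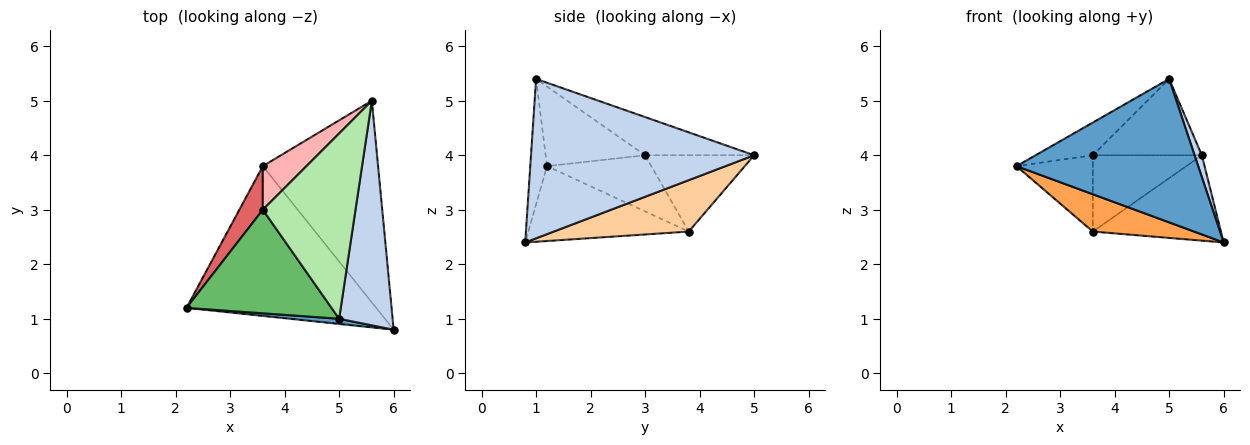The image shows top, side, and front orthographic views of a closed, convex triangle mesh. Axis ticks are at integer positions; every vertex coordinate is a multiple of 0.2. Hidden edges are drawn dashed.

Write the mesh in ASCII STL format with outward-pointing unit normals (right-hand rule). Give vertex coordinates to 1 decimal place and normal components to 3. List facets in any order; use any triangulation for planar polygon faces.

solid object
 facet normal -0.092 -0.995 0.036
  outer loop
   vertex 5.0 1.0 5.4
   vertex 2.2 1.2 3.8
   vertex 6.0 0.8 2.4
  endloop
 endfacet
 facet normal 0.948 -0.031 0.318
  outer loop
   vertex 5.0 1.0 5.4
   vertex 6.0 0.8 2.4
   vertex 5.6 5.0 4.0
  endloop
 endfacet
 facet normal -0.358 -0.226 -0.906
  outer loop
   vertex 3.6 3.8 2.6
   vertex 6.0 0.8 2.4
   vertex 2.2 1.2 3.8
  endloop
 endfacet
 facet normal 0.380 0.361 -0.852
  outer loop
   vertex 3.6 3.8 2.6
   vertex 5.6 5.0 4.0
   vertex 6.0 0.8 2.4
  endloop
 endfacet
 facet normal -0.464 0.267 0.845
  outer loop
   vertex 3.6 3.0 4.0
   vertex 2.2 1.2 3.8
   vertex 5.0 1.0 5.4
  endloop
 endfacet
 facet normal -0.356 0.356 0.864
  outer loop
   vertex 3.6 3.0 4.0
   vertex 5.0 1.0 5.4
   vertex 5.6 5.0 4.0
  endloop
 endfacet
 facet normal -0.765 0.559 0.320
  outer loop
   vertex 3.6 3.0 4.0
   vertex 3.6 3.8 2.6
   vertex 2.2 1.2 3.8
  endloop
 endfacet
 facet normal -0.656 0.656 0.375
  outer loop
   vertex 3.6 3.0 4.0
   vertex 5.6 5.0 4.0
   vertex 3.6 3.8 2.6
  endloop
 endfacet
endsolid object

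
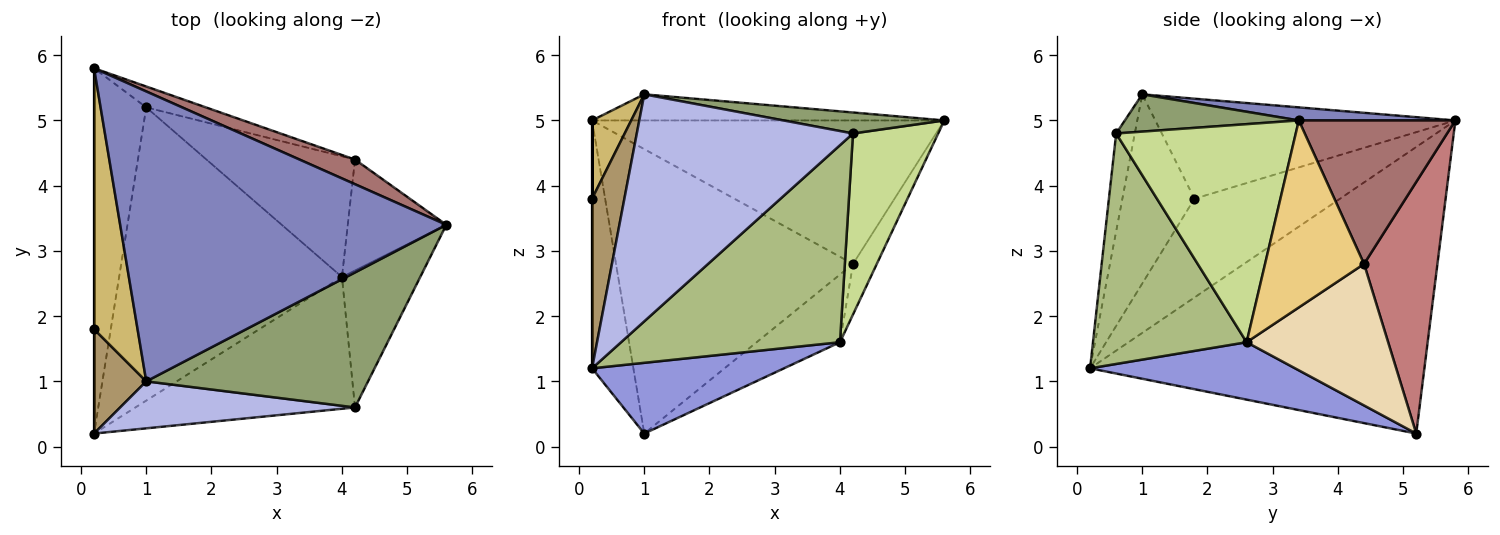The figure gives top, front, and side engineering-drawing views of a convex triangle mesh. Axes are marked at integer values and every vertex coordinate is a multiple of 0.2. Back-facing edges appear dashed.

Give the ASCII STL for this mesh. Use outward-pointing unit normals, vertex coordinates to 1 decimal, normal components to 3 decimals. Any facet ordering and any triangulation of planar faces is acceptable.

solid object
 facet normal -0.977 0.121 -0.178
  outer loop
   vertex 1.0 5.2 0.2
   vertex 0.2 0.2 1.2
   vertex 0.2 5.8 5.0
  endloop
 endfacet
 facet normal 0.040 0.090 0.995
  outer loop
   vertex 1.0 1.0 5.4
   vertex 5.6 3.4 5.0
   vertex 0.2 5.8 5.0
  endloop
 endfacet
 facet normal 0.243 -0.227 -0.943
  outer loop
   vertex 4.0 2.6 1.6
   vertex 0.2 0.2 1.2
   vertex 1.0 5.2 0.2
  endloop
 endfacet
 facet normal -0.084 -0.976 0.202
  outer loop
   vertex 4.2 0.6 4.8
   vertex 1.0 1.0 5.4
   vertex 0.2 0.2 1.2
  endloop
 endfacet
 facet normal 0.164 -0.152 0.975
  outer loop
   vertex 4.2 0.6 4.8
   vertex 5.6 3.4 5.0
   vertex 1.0 1.0 5.4
  endloop
 endfacet
 facet normal 0.504 -0.718 -0.480
  outer loop
   vertex 4.2 0.6 4.8
   vertex 0.2 0.2 1.2
   vertex 4.0 2.6 1.6
  endloop
 endfacet
 facet normal 0.859 -0.408 -0.309
  outer loop
   vertex 4.2 0.6 4.8
   vertex 4.0 2.6 1.6
   vertex 5.6 3.4 5.0
  endloop
 endfacet
 facet normal -1.000 0.000 0.000
  outer loop
   vertex 0.2 1.8 3.8
   vertex 0.2 5.8 5.0
   vertex 0.2 0.2 1.2
  endloop
 endfacet
 facet normal -0.885 -0.397 0.244
  outer loop
   vertex 0.2 1.8 3.8
   vertex 0.2 0.2 1.2
   vertex 1.0 1.0 5.4
  endloop
 endfacet
 facet normal -0.911 -0.119 0.396
  outer loop
   vertex 0.2 1.8 3.8
   vertex 1.0 1.0 5.4
   vertex 0.2 5.8 5.0
  endloop
 endfacet
 facet normal 0.865 0.208 -0.456
  outer loop
   vertex 4.2 4.4 2.8
   vertex 5.6 3.4 5.0
   vertex 4.0 2.6 1.6
  endloop
 endfacet
 facet normal 0.639 0.376 -0.671
  outer loop
   vertex 4.2 4.4 2.8
   vertex 4.0 2.6 1.6
   vertex 1.0 5.2 0.2
  endloop
 endfacet
 facet normal 0.401 0.903 0.155
  outer loop
   vertex 4.2 4.4 2.8
   vertex 0.2 5.8 5.0
   vertex 5.6 3.4 5.0
  endloop
 endfacet
 facet normal 0.295 0.953 -0.070
  outer loop
   vertex 4.2 4.4 2.8
   vertex 1.0 5.2 0.2
   vertex 0.2 5.8 5.0
  endloop
 endfacet
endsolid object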